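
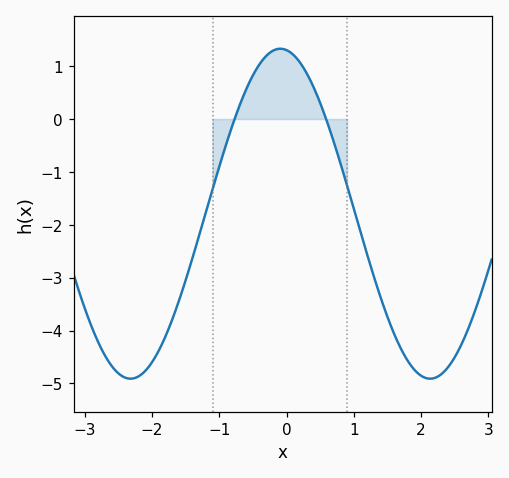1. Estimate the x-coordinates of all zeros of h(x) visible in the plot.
-0.772, 0.589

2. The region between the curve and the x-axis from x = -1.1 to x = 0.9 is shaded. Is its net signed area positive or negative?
positive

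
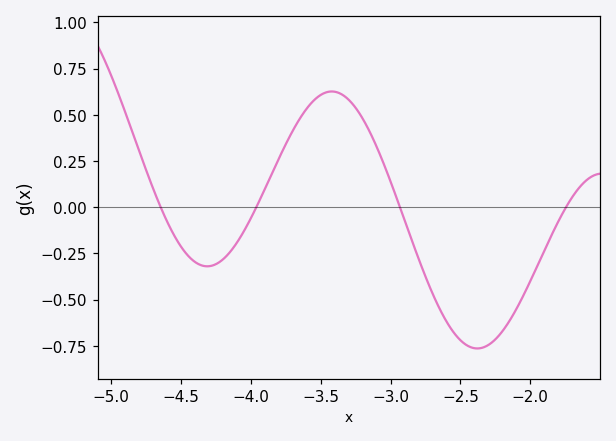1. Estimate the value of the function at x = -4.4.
-0.3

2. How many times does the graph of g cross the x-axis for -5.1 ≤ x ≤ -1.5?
4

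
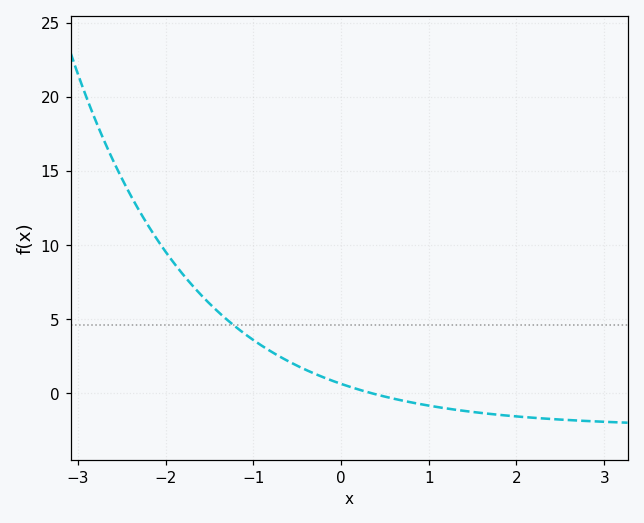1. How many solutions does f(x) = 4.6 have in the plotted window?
1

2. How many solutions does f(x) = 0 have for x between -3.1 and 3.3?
1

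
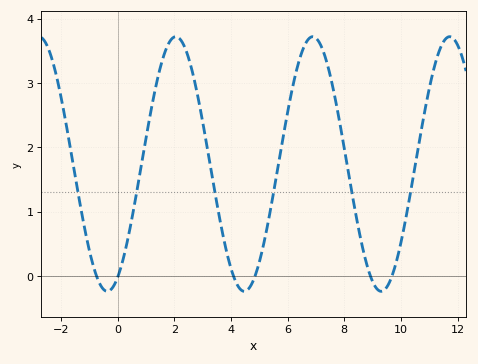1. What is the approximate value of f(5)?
0.2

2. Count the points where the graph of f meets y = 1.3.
6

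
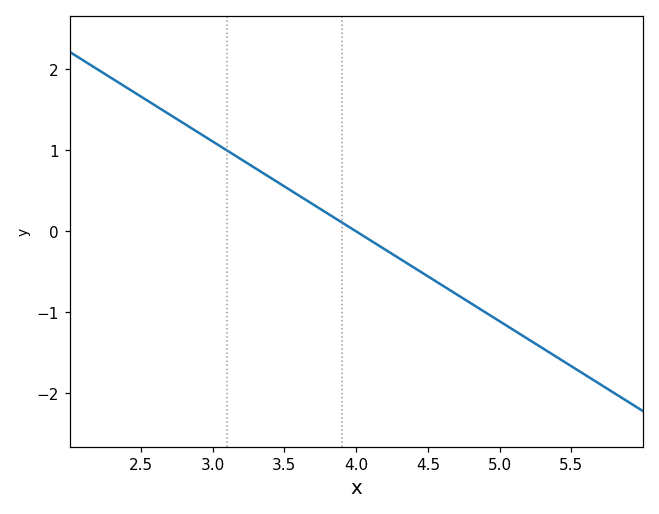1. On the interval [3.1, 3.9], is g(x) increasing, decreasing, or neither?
decreasing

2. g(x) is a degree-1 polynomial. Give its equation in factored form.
y = -1.11(x - 4)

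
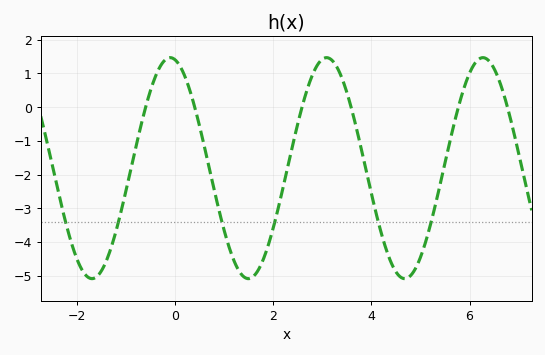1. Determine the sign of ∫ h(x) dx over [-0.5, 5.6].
negative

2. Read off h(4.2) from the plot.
-3.74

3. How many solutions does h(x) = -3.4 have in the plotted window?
6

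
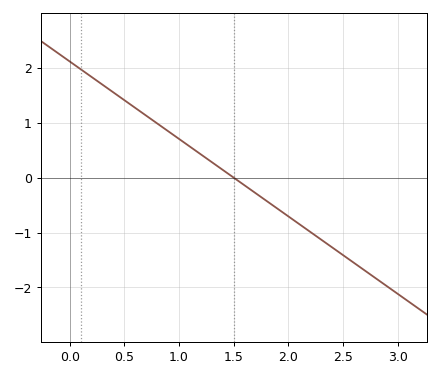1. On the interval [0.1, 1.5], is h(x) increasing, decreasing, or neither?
decreasing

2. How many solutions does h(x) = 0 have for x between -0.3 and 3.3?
1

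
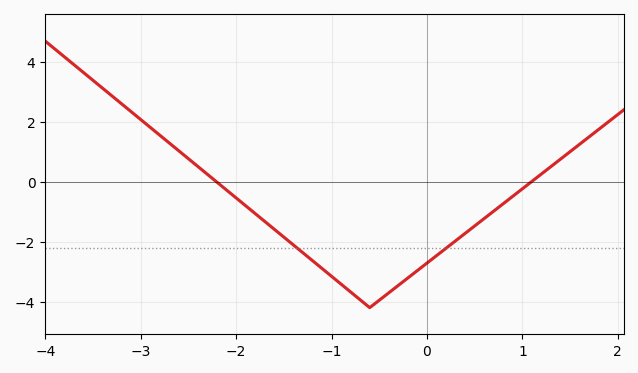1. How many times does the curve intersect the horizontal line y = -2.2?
2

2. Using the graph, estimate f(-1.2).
-2.63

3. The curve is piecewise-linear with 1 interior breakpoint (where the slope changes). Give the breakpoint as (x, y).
(-0.6, -4.2)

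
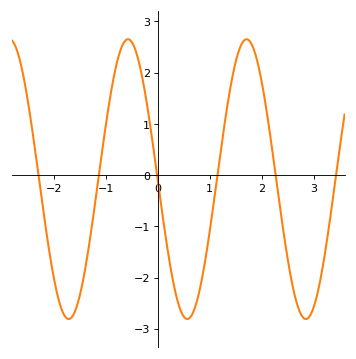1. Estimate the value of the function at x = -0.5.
2.59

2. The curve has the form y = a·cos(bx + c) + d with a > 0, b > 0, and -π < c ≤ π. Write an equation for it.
y = 2.73cos(2.75x + 1.58) - 0.08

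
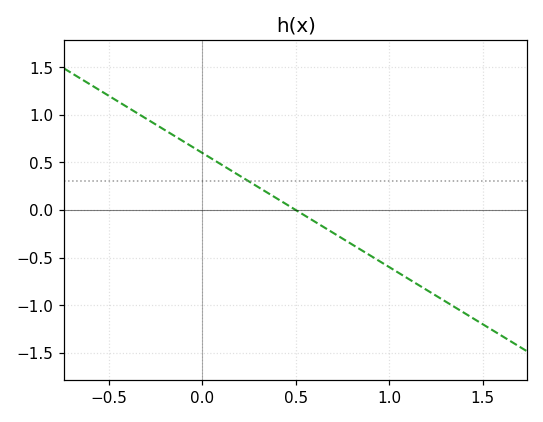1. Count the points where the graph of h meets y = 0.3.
1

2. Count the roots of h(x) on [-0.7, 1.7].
1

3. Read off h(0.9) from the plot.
-0.5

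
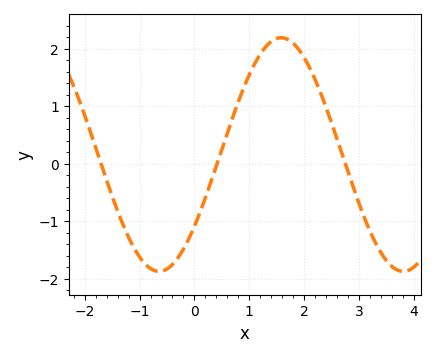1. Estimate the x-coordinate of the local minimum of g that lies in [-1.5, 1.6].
-0.6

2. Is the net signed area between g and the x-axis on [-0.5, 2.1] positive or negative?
positive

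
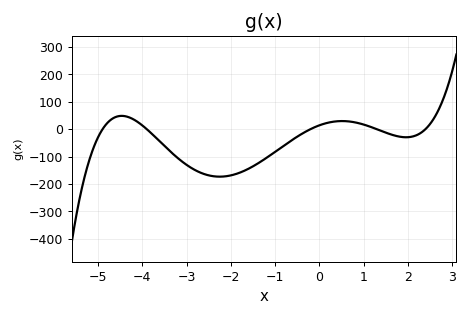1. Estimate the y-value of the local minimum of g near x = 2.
-29.5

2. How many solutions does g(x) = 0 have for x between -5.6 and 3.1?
5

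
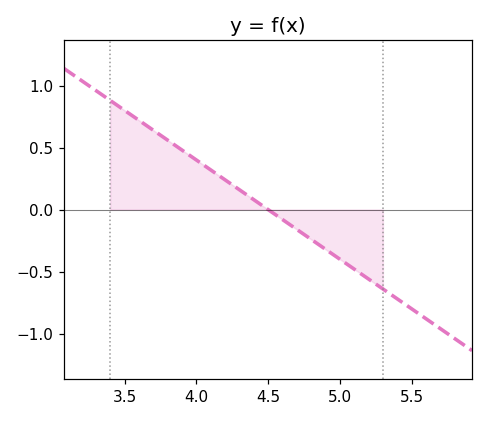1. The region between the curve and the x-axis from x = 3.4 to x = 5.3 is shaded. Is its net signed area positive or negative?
positive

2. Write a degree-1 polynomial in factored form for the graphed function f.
y = -0.8(x - 4.5)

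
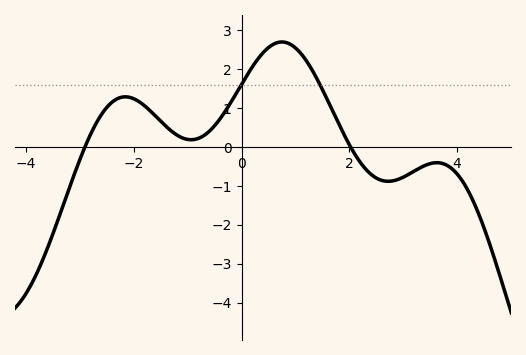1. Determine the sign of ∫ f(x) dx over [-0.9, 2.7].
positive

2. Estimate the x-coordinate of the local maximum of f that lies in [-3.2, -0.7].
-2.16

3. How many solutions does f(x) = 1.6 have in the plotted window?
2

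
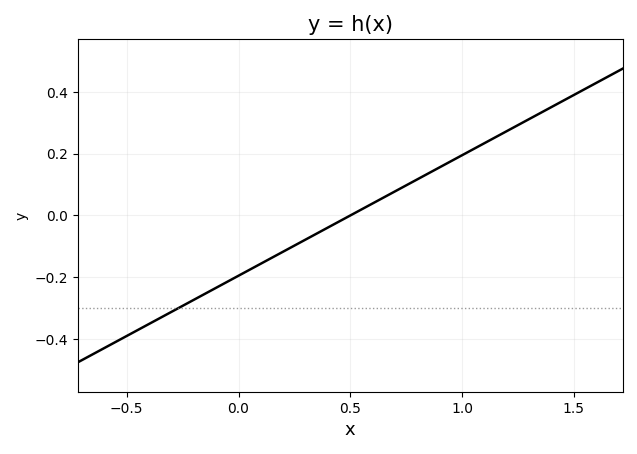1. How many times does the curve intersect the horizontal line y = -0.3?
1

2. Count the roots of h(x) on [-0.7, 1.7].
1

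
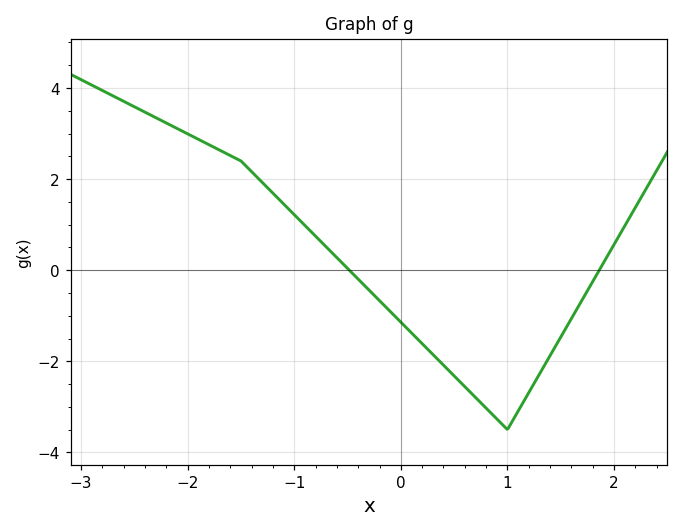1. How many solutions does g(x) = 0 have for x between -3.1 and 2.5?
2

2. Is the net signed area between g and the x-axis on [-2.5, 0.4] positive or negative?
positive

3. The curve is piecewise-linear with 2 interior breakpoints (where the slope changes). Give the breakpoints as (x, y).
(-1.5, 2.4); (1, -3.5)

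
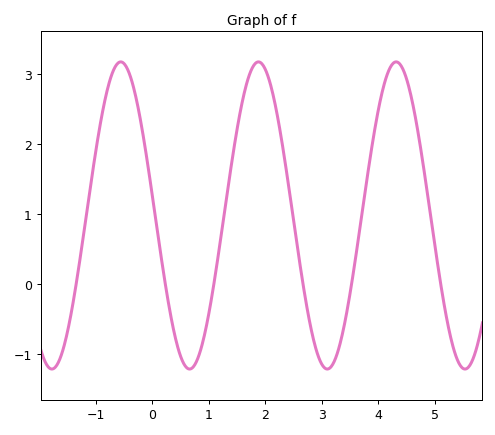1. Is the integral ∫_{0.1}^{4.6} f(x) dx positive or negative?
positive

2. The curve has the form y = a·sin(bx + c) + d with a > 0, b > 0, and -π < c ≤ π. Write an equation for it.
y = 2.2sin(2.58x + 3.01) + 0.98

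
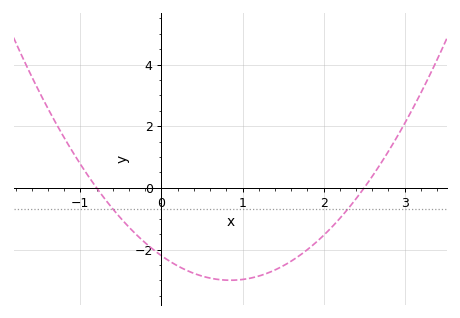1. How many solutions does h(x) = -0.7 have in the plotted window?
2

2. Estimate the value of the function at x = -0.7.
-0.4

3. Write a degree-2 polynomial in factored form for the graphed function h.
y = 1.1(x + 0.8)(x - 2.5)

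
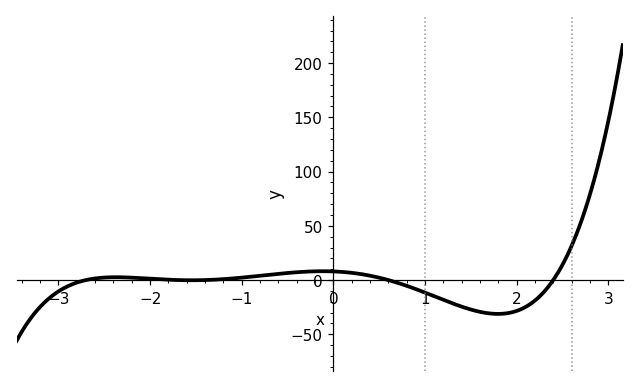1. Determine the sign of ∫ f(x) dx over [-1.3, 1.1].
positive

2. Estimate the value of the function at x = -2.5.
0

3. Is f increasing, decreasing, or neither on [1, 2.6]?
neither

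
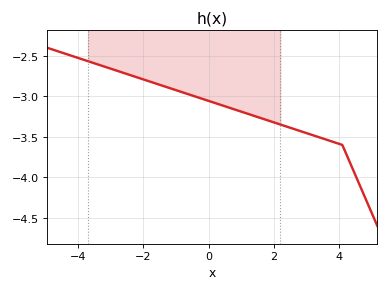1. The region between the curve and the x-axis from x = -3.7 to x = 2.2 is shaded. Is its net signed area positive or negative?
negative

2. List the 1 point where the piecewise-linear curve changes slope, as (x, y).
(4.1, -3.6)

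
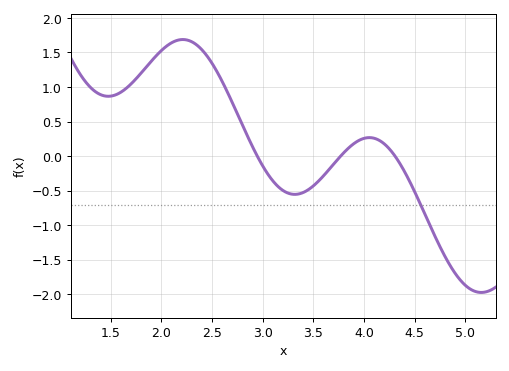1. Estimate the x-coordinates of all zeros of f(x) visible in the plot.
2.9, 3.8, 4.3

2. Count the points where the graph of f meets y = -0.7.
1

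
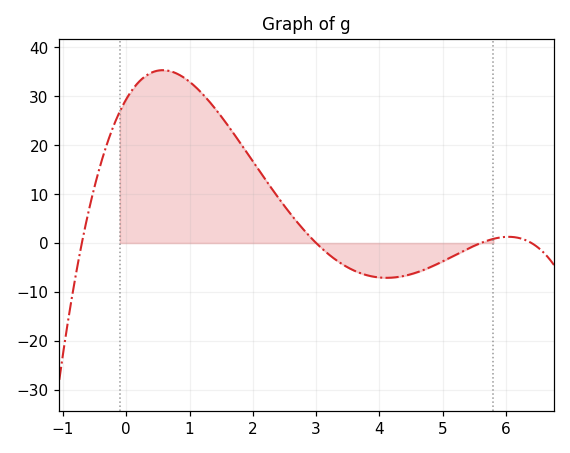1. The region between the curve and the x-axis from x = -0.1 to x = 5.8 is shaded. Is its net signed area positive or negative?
positive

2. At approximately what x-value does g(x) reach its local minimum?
4.11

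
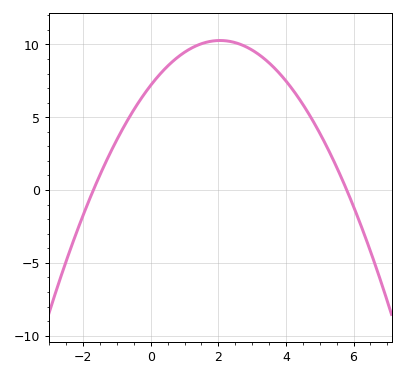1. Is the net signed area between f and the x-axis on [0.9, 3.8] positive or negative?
positive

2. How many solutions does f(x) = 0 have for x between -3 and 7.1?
2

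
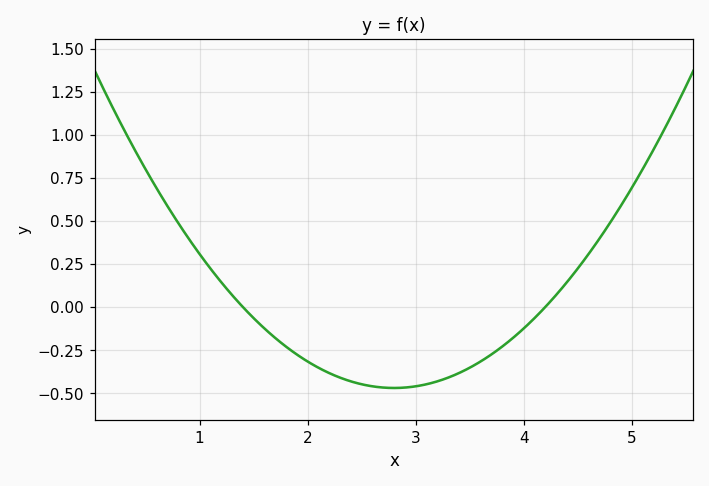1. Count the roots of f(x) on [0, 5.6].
2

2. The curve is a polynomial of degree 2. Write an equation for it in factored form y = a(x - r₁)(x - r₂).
y = 0.24(x - 1.4)(x - 4.2)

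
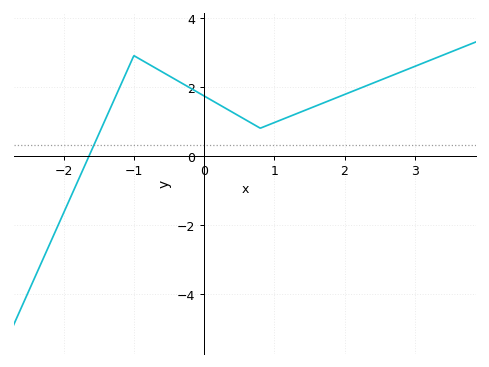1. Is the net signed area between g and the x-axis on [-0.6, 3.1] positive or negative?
positive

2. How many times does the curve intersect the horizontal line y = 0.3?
1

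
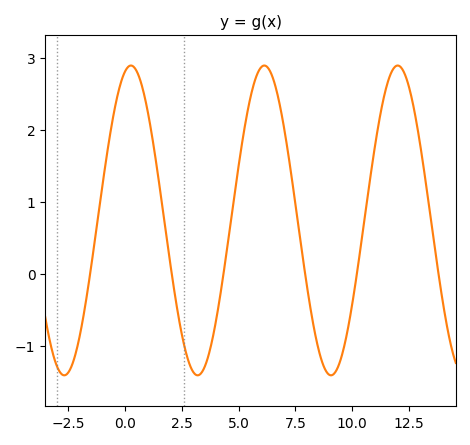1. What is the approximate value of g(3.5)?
-1.3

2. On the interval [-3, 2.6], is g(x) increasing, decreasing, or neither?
neither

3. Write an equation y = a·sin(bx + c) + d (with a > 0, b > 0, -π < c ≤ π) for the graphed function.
y = 2.15sin(1.1x + 1.3) + 0.74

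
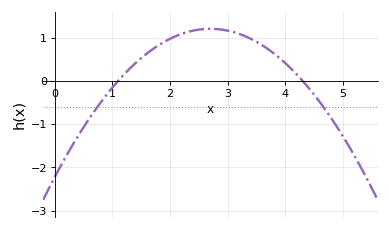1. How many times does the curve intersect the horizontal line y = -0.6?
2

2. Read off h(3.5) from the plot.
0.9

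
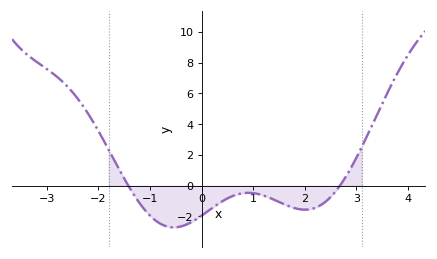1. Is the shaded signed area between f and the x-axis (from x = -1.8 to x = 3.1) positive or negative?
negative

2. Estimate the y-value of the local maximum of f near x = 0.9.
-0.4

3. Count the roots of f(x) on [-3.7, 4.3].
2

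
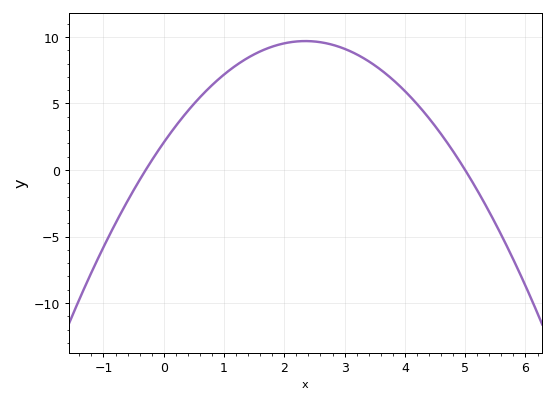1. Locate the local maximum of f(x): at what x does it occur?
2.35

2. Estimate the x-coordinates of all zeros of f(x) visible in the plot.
-0.3, 5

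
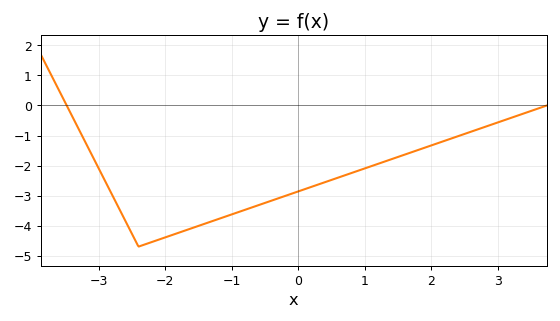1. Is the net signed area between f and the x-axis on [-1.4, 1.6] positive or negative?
negative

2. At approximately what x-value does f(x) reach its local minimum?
-2.4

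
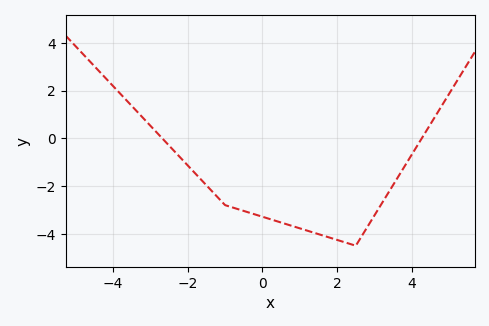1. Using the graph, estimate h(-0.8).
-2.9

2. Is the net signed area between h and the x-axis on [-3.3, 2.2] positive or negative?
negative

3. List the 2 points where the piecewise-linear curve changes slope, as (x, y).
(-1, -2.8); (2.5, -4.5)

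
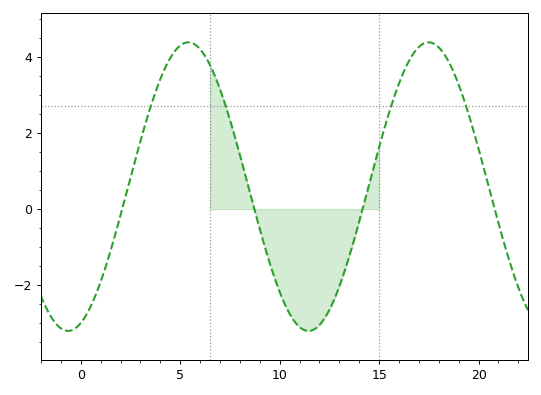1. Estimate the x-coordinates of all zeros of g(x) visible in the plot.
2.08, 8.73, 14.2, 20.8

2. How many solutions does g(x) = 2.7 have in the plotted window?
4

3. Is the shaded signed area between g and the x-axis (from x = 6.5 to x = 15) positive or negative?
negative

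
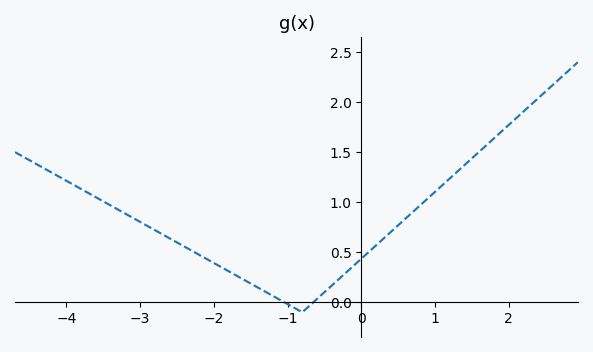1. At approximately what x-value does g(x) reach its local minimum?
-0.802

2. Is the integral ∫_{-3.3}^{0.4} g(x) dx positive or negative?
positive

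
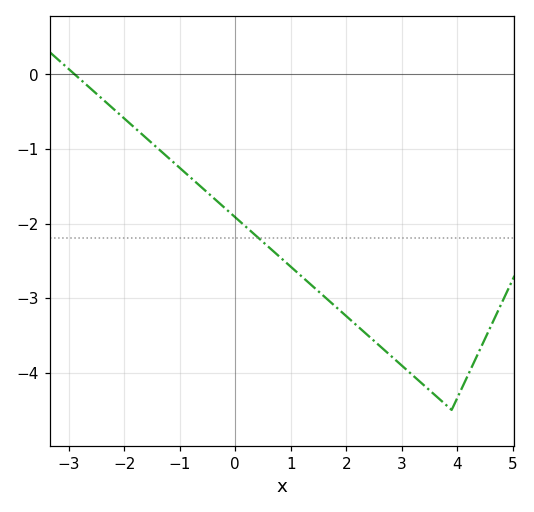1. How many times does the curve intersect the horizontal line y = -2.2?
1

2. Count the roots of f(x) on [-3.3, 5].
1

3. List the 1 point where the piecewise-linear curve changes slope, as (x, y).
(3.9, -4.5)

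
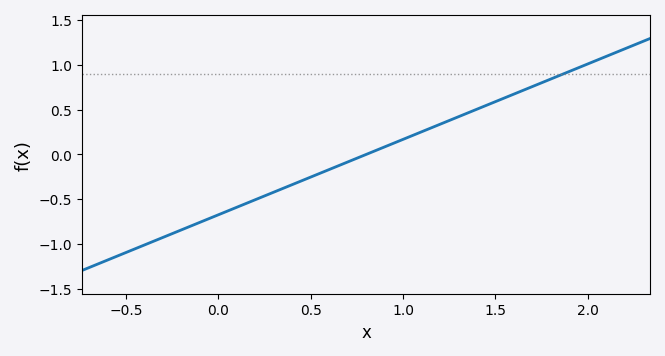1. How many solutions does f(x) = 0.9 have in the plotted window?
1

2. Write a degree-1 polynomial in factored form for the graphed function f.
y = 0.84(x - 0.8)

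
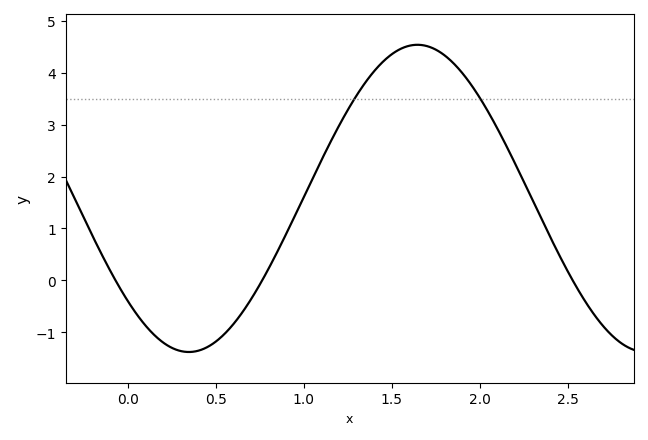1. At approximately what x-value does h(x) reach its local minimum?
0.35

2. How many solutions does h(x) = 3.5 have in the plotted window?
2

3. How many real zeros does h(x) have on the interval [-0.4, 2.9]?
3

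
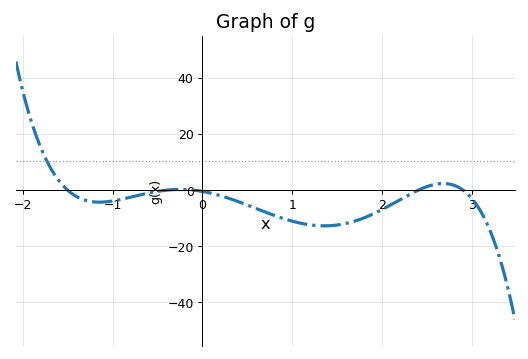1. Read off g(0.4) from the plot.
-4.1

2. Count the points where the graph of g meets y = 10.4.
1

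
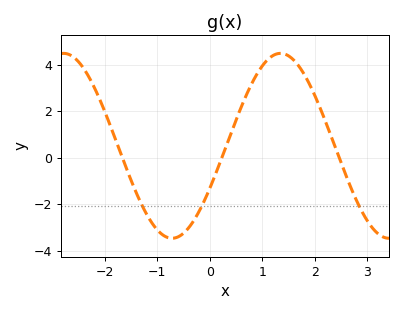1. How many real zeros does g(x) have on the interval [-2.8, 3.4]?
3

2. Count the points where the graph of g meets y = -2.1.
3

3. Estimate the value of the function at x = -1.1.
-2.81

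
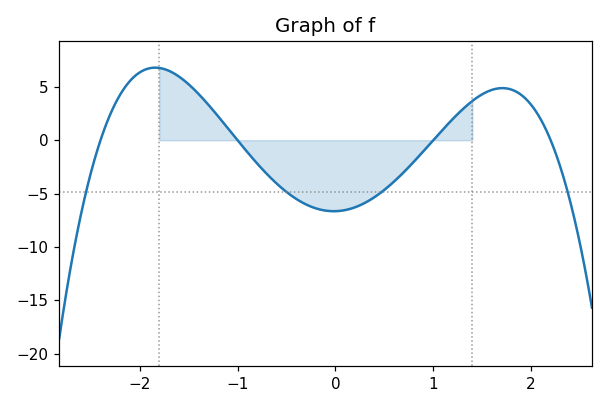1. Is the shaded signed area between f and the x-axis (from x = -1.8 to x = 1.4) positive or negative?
negative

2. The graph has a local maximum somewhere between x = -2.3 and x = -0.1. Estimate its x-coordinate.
-1.84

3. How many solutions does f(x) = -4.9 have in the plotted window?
4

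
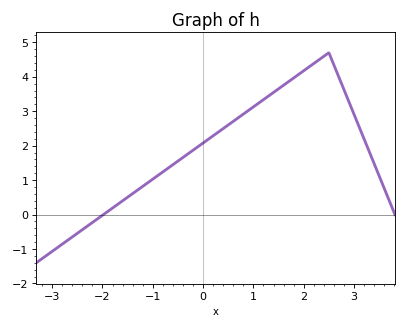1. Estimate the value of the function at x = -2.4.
-0.4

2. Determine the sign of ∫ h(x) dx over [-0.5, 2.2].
positive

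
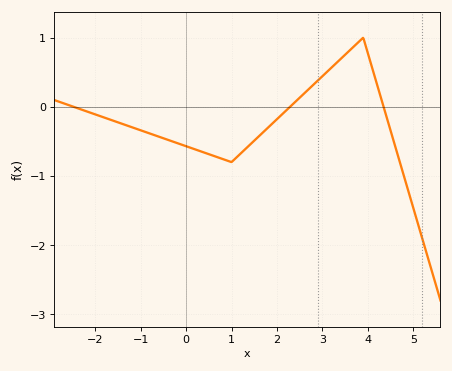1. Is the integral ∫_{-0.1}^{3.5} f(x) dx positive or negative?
negative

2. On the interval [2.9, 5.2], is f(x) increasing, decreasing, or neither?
neither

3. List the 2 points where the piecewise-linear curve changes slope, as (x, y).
(1, -0.8); (3.9, 1)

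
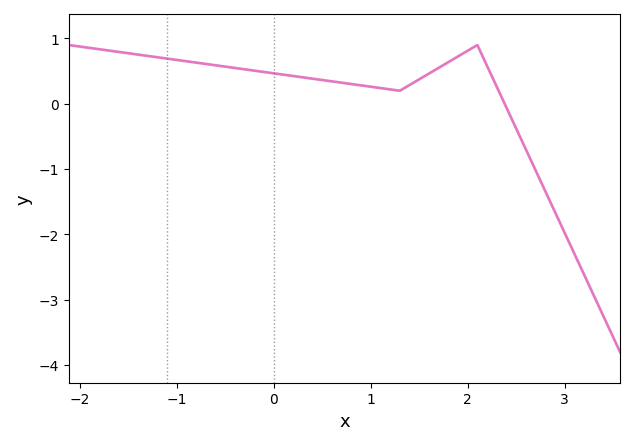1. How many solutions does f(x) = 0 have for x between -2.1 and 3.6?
1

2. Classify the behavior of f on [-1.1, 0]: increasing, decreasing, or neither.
decreasing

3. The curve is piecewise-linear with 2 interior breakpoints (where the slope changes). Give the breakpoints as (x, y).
(1.3, 0.2); (2.1, 0.9)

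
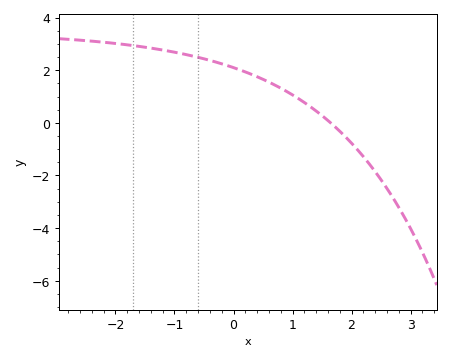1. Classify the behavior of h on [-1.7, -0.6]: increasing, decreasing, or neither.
decreasing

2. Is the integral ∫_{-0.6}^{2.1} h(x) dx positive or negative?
positive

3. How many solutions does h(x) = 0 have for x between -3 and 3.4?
1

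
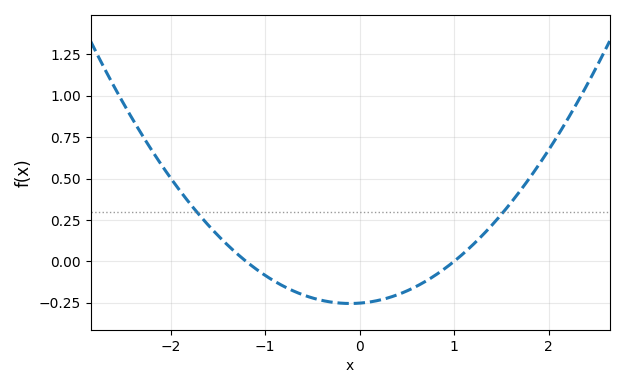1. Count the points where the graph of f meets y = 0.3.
2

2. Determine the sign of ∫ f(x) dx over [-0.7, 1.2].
negative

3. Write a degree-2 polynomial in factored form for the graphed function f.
y = 0.21(x + 1.2)(x - 1)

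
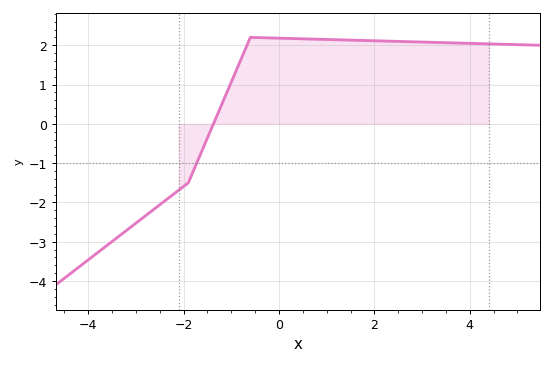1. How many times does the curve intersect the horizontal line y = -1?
1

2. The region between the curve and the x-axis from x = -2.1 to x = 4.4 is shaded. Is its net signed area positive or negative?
positive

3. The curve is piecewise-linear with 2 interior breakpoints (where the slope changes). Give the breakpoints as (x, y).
(-1.9, -1.5); (-0.6, 2.2)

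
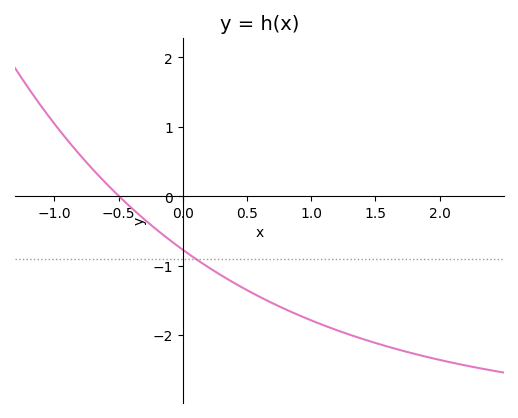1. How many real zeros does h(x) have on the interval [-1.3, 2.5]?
1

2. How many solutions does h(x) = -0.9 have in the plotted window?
1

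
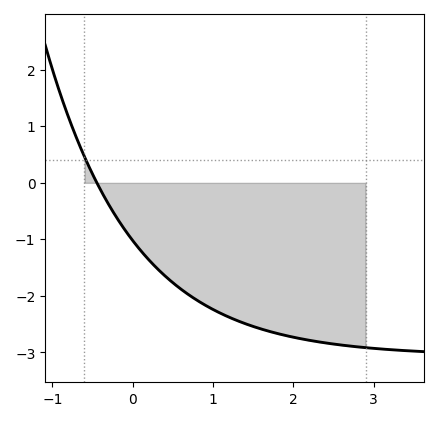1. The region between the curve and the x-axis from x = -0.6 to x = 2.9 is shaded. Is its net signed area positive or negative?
negative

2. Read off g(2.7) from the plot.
-2.9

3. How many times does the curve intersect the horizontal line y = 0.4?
1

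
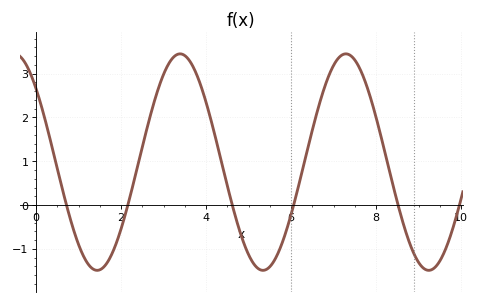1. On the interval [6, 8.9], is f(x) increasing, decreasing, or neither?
neither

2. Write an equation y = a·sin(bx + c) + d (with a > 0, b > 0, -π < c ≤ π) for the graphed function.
y = 2.47sin(1.61x + 2.4) + 0.98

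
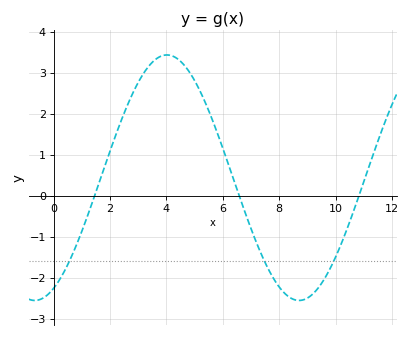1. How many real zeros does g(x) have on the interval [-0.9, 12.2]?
3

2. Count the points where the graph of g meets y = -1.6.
3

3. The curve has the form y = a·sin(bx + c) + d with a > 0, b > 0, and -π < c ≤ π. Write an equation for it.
y = 2.99sin(0.67x - 1.12) + 0.44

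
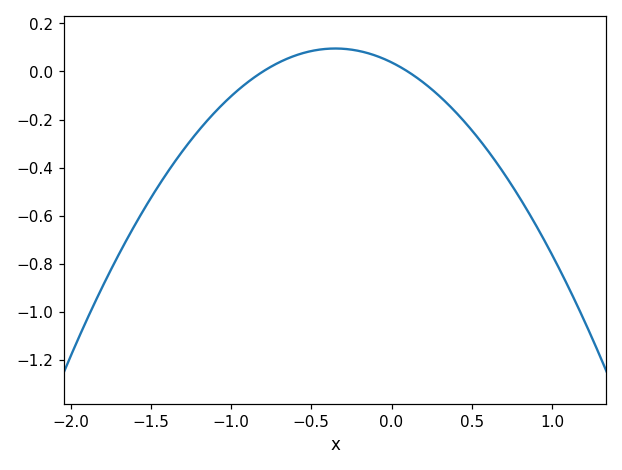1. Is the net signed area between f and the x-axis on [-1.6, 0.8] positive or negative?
negative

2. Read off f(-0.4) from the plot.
0.1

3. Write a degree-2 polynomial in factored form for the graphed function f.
y = -0.47(x + 0.8)(x - 0.1)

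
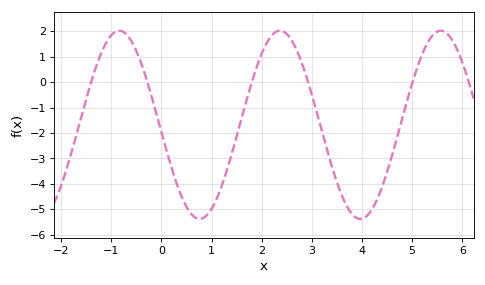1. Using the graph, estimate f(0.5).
-4.9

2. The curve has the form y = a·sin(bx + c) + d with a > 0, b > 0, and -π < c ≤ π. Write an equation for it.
y = 3.7sin(2x - 3.1) - 1.68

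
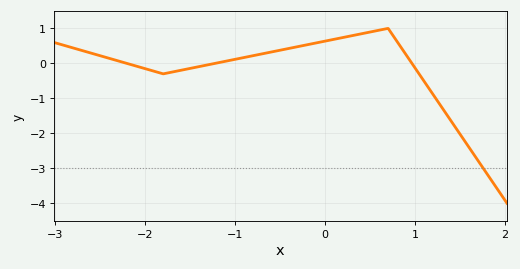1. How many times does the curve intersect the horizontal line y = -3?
1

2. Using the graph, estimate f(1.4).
-1.6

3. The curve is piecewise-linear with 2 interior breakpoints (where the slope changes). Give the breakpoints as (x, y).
(-1.8, -0.3); (0.7, 1)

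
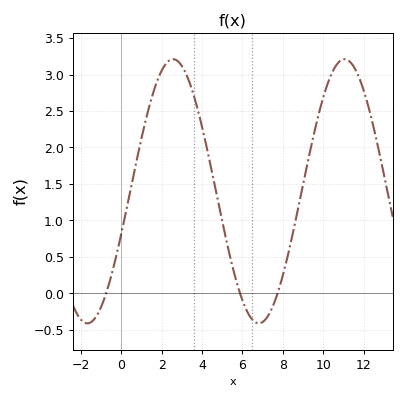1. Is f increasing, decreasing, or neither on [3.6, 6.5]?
decreasing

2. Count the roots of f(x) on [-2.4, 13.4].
3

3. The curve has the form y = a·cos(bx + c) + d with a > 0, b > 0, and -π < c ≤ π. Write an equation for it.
y = 1.81cos(0.74x - 1.9) + 1.4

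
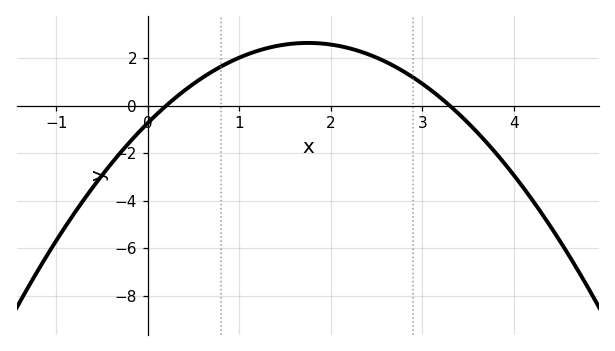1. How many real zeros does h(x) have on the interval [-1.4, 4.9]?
2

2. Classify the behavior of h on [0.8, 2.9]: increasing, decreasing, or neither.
neither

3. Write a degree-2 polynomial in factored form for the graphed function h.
y = -1.1(x - 0.2)(x - 3.3)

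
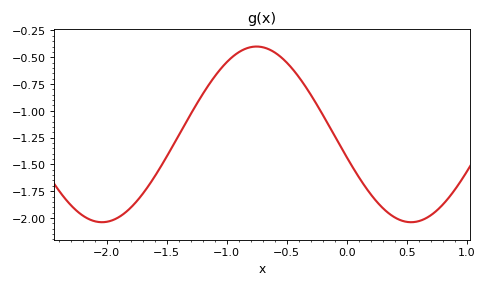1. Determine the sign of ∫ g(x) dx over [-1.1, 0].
negative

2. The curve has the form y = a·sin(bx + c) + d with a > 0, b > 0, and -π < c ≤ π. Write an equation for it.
y = 0.82sin(2.44x - 2.88) - 1.22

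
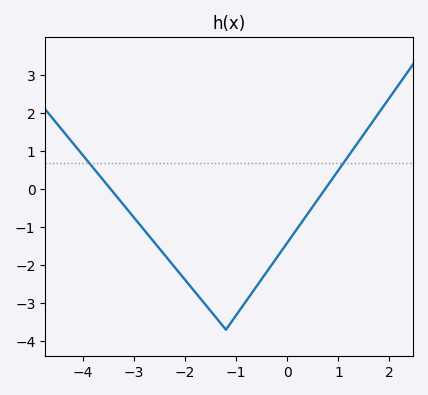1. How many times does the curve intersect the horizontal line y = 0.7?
2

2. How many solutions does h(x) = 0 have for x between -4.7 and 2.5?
2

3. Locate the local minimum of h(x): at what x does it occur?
-1.2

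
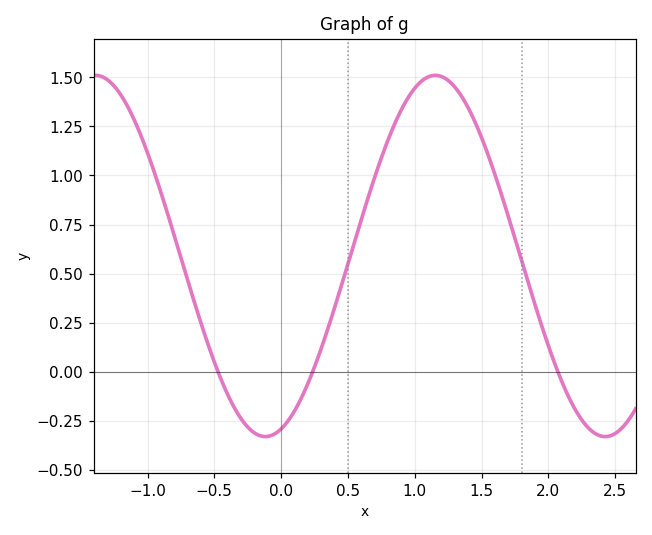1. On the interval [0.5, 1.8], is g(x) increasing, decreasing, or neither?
neither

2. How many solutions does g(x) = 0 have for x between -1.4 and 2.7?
3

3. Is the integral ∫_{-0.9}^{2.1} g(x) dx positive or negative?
positive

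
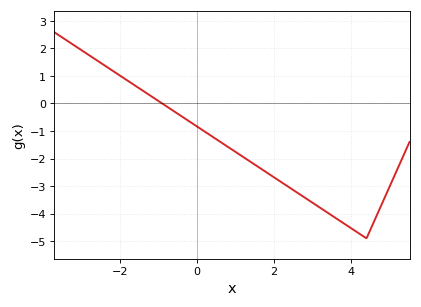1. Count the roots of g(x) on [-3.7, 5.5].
1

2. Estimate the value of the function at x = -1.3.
0.364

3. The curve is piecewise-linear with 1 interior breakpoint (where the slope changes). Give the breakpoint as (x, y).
(4.4, -4.9)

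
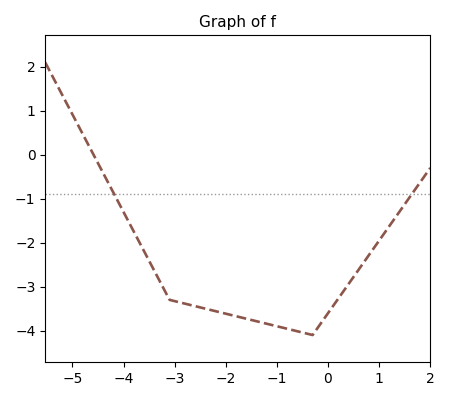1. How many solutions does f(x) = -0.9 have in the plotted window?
2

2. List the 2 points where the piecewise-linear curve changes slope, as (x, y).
(-3.1, -3.3); (-0.3, -4.1)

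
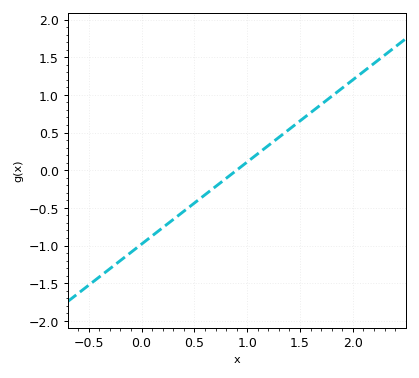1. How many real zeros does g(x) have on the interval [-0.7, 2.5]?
1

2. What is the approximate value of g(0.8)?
-0.109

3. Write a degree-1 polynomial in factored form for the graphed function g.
y = 1.09(x - 0.9)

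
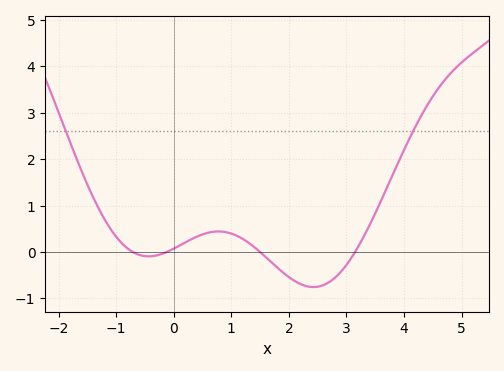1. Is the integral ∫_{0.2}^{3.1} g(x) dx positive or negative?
negative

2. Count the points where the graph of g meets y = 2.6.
2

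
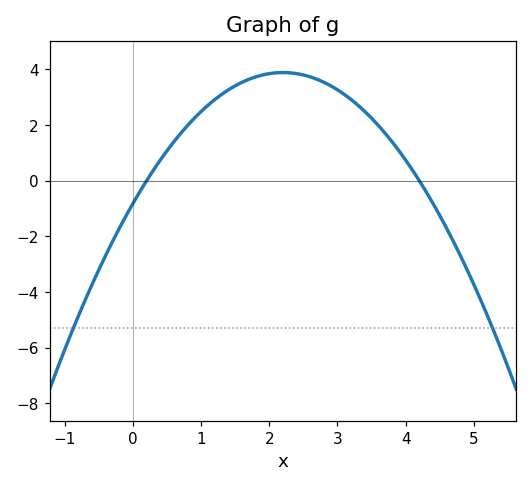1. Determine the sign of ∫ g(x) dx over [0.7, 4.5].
positive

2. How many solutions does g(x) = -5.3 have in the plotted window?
2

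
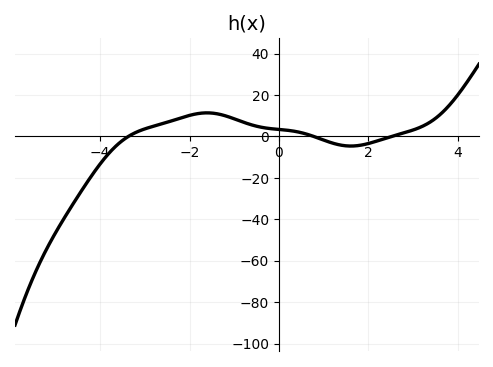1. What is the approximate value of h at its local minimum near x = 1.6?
-4.65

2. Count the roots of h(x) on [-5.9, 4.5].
3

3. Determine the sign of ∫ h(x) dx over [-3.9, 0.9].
positive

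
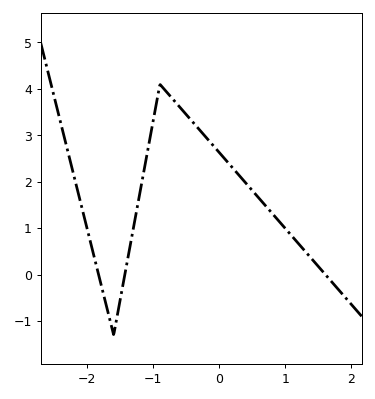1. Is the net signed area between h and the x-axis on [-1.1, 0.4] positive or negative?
positive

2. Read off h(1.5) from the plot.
0.2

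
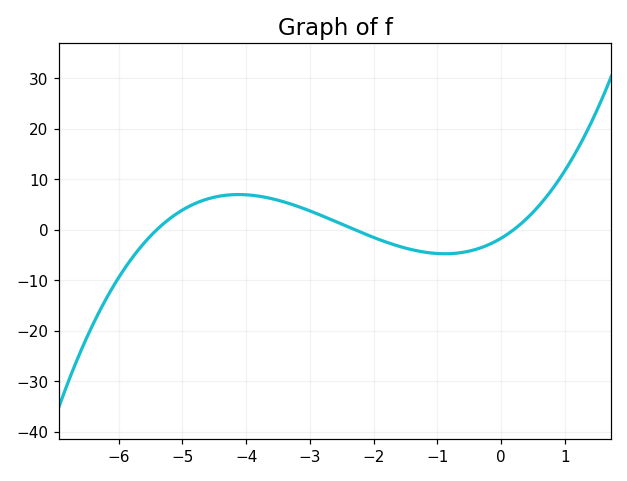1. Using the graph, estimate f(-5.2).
2.16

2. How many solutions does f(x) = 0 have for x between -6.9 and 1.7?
3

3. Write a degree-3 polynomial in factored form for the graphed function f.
y = 0.69(x + 5.4)(x + 2.3)(x - 0.2)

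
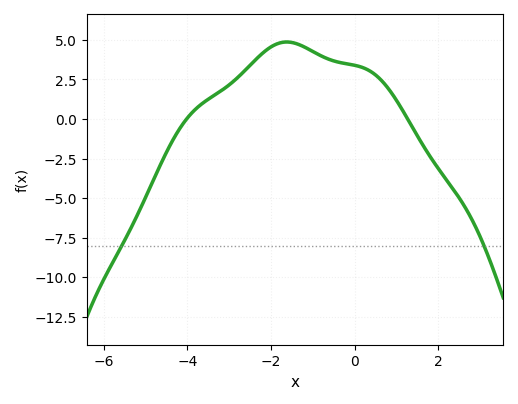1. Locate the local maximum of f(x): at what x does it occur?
-1.62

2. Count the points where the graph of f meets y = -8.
2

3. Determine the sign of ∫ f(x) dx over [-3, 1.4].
positive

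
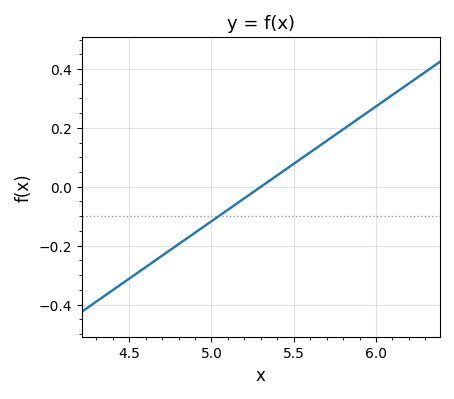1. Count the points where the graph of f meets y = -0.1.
1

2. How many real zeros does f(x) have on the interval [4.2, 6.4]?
1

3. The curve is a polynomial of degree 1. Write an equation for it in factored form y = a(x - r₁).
y = 0.39(x - 5.3)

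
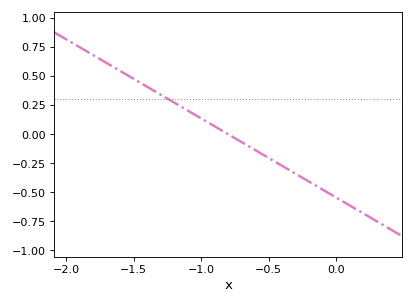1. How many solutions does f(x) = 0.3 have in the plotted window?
1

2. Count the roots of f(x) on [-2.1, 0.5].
1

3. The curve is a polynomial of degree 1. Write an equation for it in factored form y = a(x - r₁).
y = -0.68(x + 0.8)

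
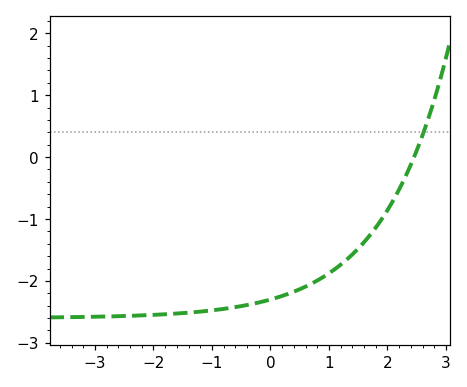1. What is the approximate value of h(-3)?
-2.58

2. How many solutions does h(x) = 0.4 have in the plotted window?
1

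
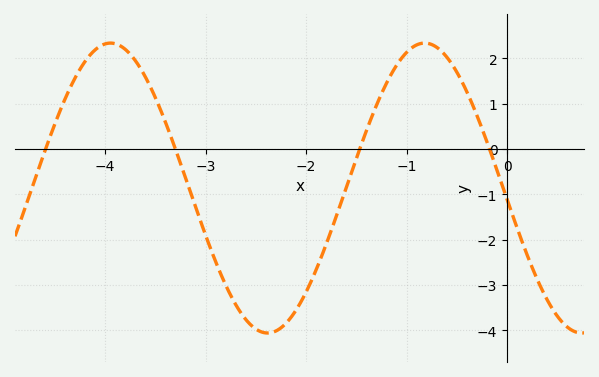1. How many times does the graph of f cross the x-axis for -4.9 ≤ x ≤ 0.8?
4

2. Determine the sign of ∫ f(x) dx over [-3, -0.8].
negative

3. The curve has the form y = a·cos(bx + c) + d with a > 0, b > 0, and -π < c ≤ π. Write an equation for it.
y = 3.2cos(2.01x + 1.65) - 0.86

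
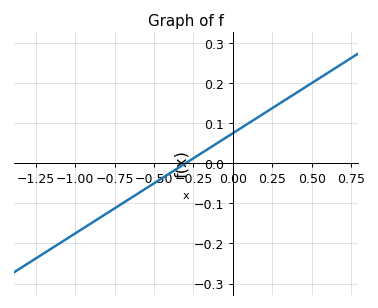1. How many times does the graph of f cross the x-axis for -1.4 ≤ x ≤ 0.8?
1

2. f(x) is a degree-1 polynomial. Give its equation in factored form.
y = 0.25(x + 0.3)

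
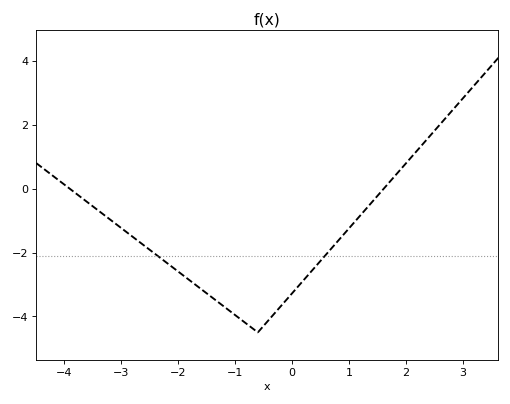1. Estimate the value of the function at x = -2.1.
-2.4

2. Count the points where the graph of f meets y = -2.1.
2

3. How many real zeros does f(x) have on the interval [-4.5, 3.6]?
2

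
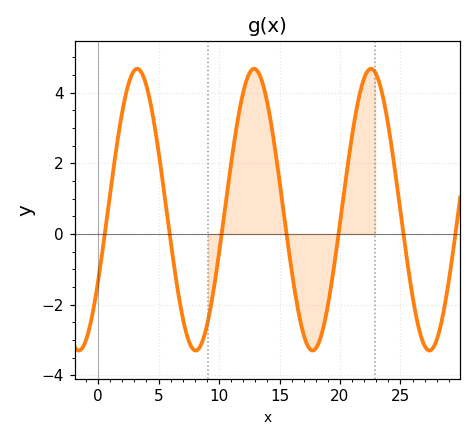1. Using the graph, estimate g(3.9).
4.31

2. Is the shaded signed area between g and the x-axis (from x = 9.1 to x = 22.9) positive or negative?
positive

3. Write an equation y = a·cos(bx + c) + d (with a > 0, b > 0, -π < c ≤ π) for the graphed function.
y = 3.99cos(0.65x - 2.1) + 0.69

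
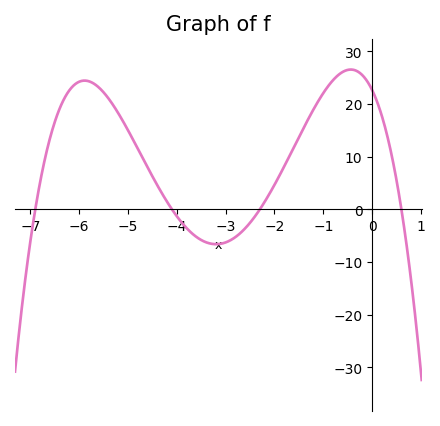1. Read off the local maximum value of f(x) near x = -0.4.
27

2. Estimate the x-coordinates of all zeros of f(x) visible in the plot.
-7, -4, -2.2, 0.6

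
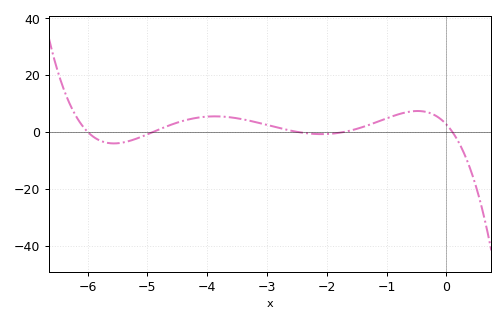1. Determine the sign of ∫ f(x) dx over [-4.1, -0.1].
positive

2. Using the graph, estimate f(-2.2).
0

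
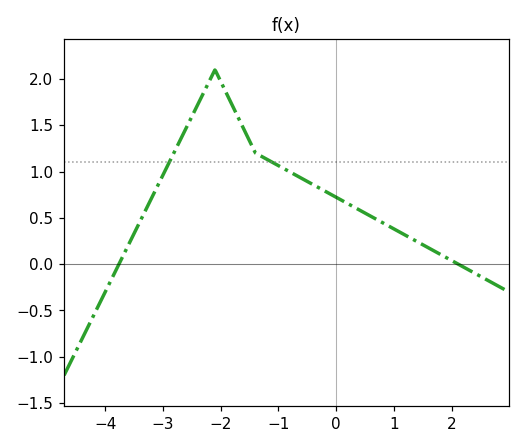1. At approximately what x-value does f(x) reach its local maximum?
-2.1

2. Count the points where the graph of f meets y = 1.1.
2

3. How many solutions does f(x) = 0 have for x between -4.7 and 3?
2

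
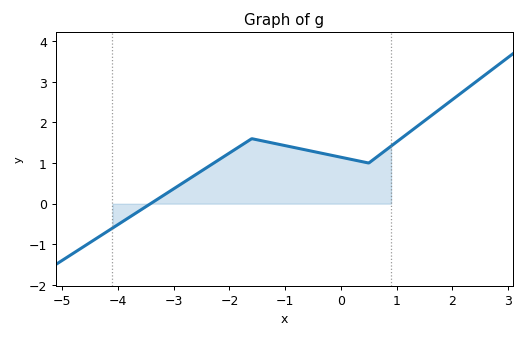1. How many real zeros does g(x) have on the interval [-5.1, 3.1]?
1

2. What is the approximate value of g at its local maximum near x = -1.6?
1.6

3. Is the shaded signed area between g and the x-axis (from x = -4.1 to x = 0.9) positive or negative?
positive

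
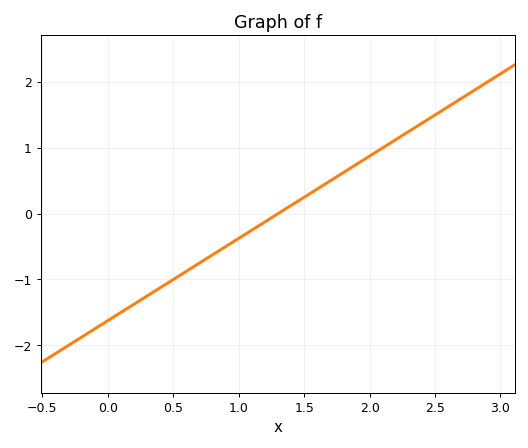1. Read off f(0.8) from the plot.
-0.625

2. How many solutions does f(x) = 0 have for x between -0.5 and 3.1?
1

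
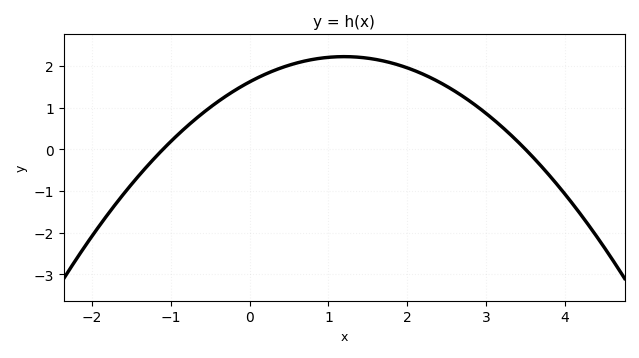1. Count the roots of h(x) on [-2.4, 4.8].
2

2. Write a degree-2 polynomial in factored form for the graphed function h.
y = -0.42(x + 1.1)(x - 3.5)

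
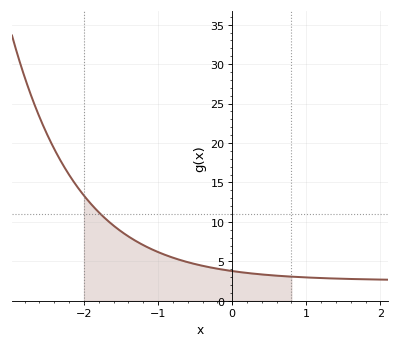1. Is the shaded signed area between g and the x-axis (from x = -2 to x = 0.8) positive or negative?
positive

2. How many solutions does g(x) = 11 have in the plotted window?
1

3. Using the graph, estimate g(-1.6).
9.5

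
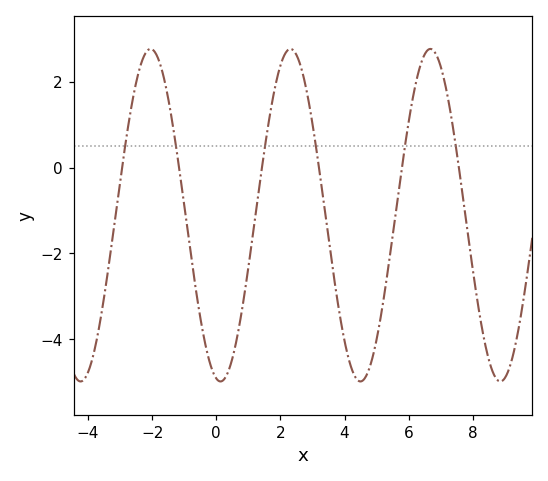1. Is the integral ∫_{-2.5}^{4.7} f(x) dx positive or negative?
negative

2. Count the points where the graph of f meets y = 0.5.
6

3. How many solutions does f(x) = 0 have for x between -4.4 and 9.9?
6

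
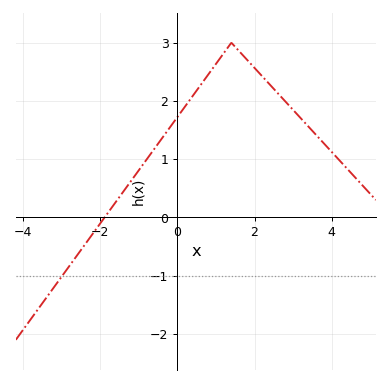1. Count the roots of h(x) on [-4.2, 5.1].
1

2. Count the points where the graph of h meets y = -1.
1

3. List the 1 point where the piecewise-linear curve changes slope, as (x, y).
(1.4, 3)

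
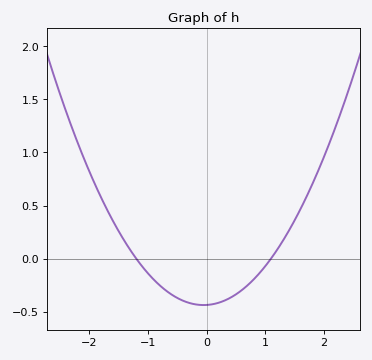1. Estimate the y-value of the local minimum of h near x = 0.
-0.436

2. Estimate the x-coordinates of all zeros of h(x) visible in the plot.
-1.2, 1.1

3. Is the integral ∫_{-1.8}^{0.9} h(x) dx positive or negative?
negative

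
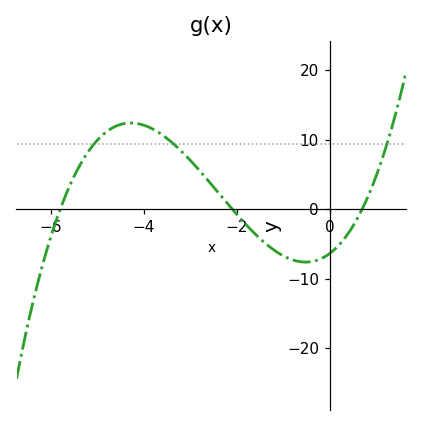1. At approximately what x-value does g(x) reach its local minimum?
-0.6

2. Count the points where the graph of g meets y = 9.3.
3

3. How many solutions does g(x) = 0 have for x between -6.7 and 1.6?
3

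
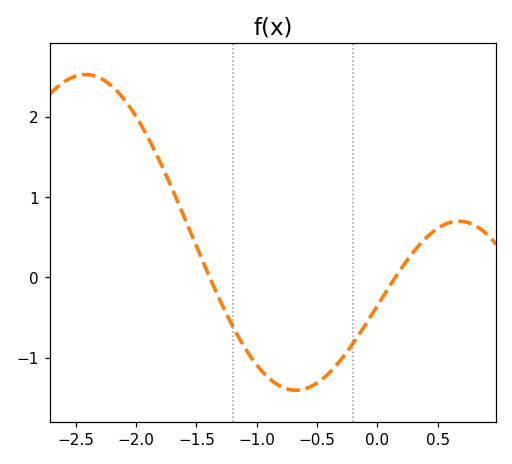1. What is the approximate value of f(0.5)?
0.6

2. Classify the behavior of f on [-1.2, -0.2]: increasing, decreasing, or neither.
neither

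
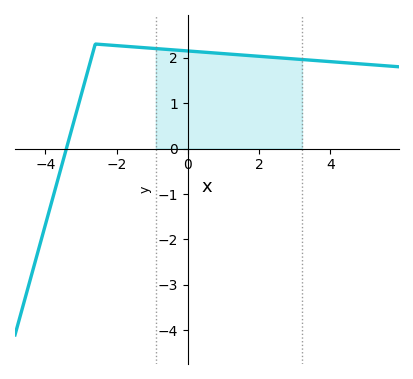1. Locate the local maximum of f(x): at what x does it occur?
-2.6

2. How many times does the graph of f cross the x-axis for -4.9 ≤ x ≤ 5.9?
1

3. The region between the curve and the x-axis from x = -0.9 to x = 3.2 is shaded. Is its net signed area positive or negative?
positive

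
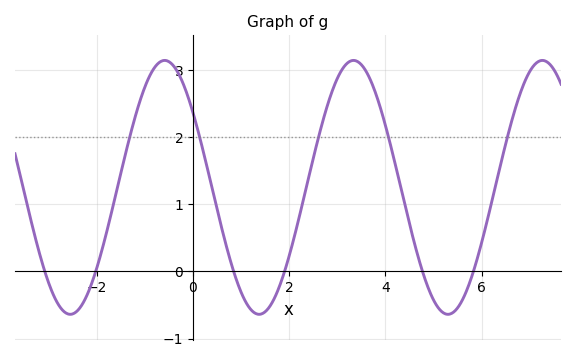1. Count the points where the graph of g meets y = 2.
5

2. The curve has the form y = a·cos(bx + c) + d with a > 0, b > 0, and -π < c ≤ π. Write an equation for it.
y = 1.89cos(1.6x + 0.94) + 1.25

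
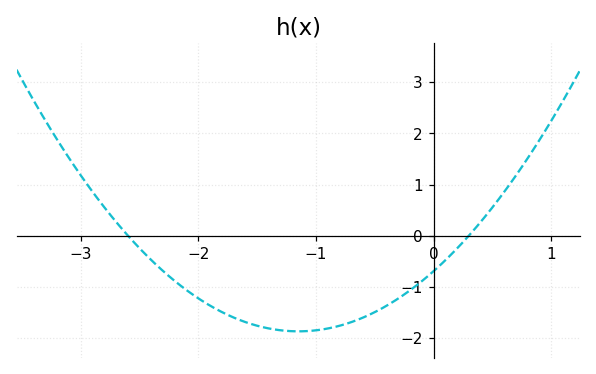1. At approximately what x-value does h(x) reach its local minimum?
-1.15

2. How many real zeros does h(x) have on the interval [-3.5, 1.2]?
2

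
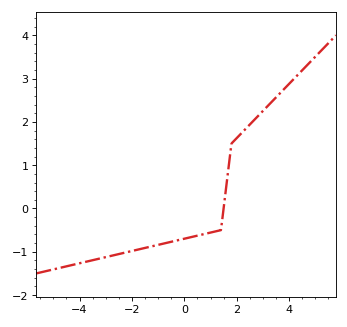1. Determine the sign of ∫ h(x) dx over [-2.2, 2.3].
negative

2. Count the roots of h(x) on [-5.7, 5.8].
1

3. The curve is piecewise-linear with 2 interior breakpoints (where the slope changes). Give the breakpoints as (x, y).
(1.4, -0.5); (1.8, 1.5)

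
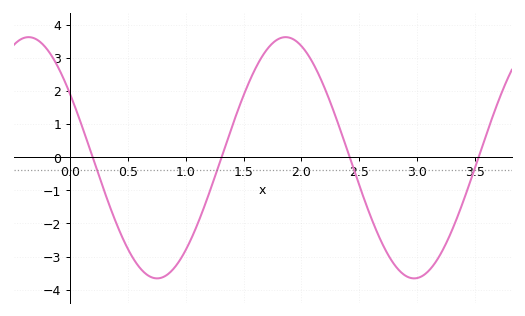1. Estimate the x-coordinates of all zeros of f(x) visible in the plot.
0.196, 1.31, 2.42, 3.53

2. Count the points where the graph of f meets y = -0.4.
4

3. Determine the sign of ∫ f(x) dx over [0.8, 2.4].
positive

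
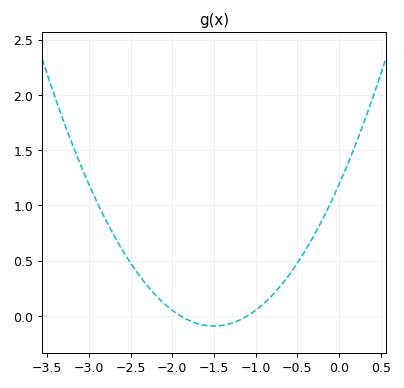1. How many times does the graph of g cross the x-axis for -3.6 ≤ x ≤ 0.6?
2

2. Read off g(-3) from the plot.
1.2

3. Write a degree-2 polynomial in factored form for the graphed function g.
y = 0.57(x + 1.9)(x + 1.1)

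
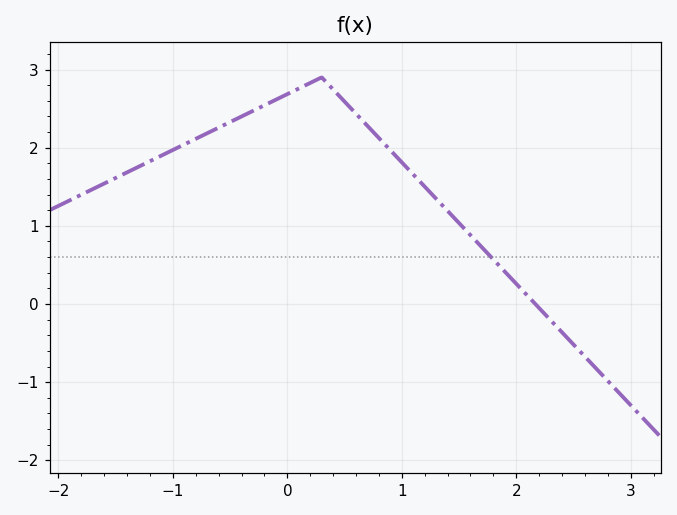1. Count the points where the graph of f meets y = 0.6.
1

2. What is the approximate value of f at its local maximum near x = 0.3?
2.9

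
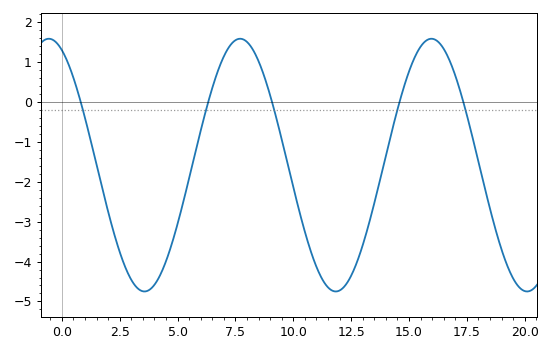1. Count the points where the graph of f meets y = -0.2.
5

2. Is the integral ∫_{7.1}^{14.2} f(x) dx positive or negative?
negative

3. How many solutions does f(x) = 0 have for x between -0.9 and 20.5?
5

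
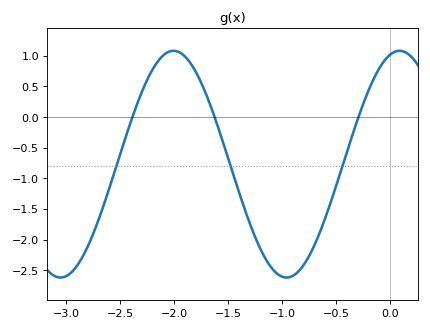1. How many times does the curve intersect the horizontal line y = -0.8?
3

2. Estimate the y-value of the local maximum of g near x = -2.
1.08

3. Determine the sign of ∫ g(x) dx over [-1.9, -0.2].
negative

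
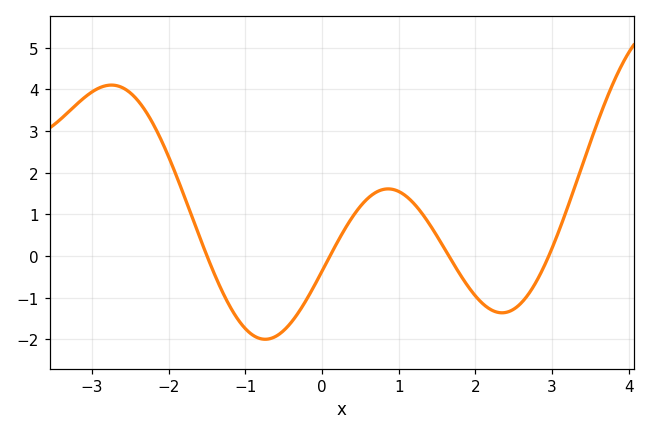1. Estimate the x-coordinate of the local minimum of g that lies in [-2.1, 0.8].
-0.8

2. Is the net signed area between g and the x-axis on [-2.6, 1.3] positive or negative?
positive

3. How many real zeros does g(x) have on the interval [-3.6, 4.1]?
4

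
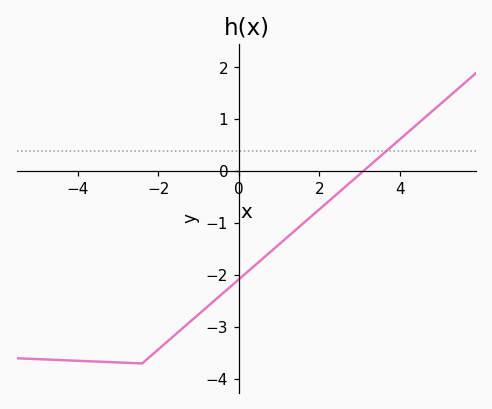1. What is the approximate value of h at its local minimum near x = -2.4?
-3.7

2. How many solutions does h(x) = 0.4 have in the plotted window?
1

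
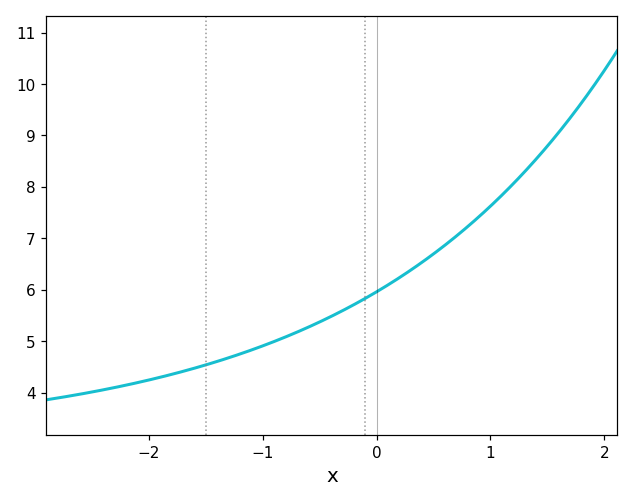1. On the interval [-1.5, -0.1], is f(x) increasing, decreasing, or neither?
increasing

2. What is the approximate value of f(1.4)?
8.54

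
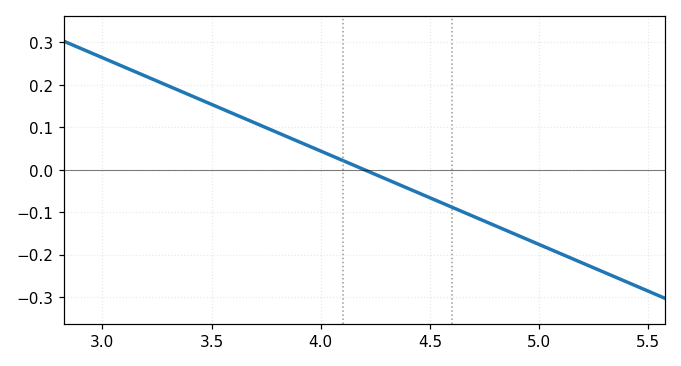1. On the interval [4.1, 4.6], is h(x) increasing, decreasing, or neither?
decreasing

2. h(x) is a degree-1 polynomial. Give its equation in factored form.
y = -0.22(x - 4.2)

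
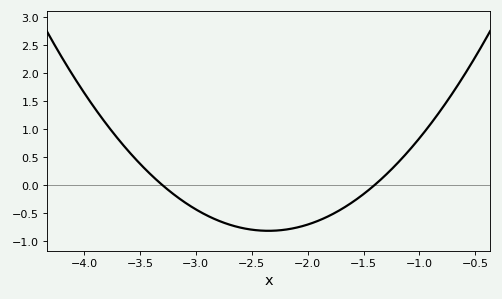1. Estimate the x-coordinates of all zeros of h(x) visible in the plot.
-3.3, -1.4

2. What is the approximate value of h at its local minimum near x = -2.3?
-0.821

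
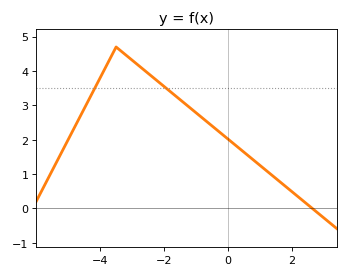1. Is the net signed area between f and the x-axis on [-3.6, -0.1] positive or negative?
positive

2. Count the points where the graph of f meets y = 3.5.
2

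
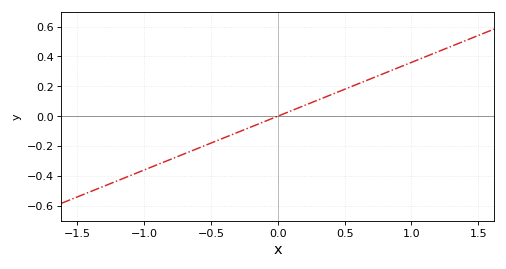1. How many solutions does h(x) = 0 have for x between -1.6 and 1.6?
1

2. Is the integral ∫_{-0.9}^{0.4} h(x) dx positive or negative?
negative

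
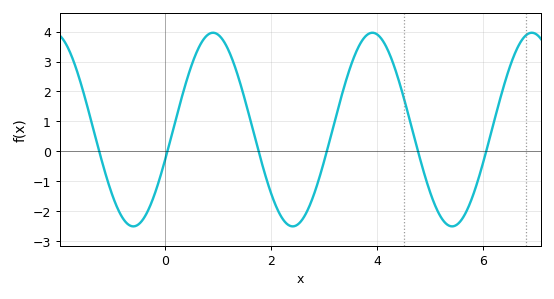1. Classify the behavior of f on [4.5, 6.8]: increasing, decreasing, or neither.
neither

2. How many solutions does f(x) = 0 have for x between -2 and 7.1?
6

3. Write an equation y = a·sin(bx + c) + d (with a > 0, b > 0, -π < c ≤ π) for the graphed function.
y = 3.23sin(2.1x - 0.31) + 0.73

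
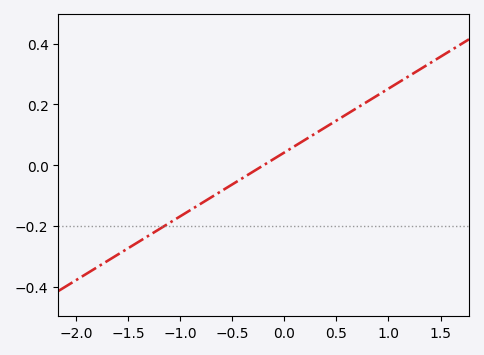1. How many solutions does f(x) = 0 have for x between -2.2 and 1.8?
1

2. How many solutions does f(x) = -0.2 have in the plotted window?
1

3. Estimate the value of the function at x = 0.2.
0.084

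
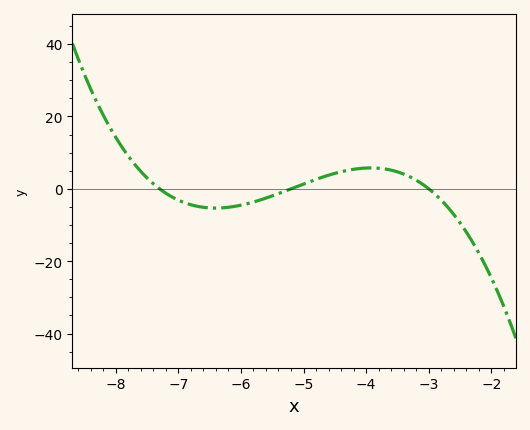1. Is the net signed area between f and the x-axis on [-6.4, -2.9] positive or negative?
positive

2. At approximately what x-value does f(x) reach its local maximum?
-3.92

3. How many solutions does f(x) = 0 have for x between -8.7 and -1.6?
3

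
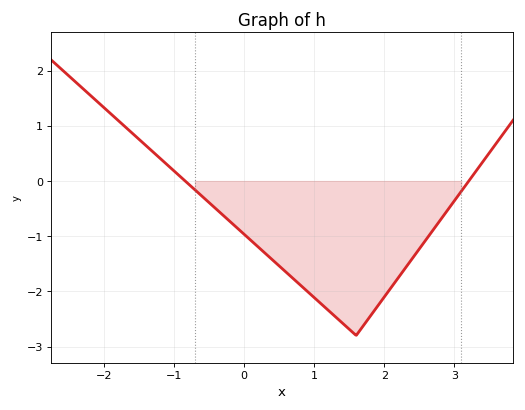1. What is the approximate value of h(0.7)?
-1.8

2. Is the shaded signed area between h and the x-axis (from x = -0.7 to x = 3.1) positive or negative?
negative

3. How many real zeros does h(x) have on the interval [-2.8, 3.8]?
2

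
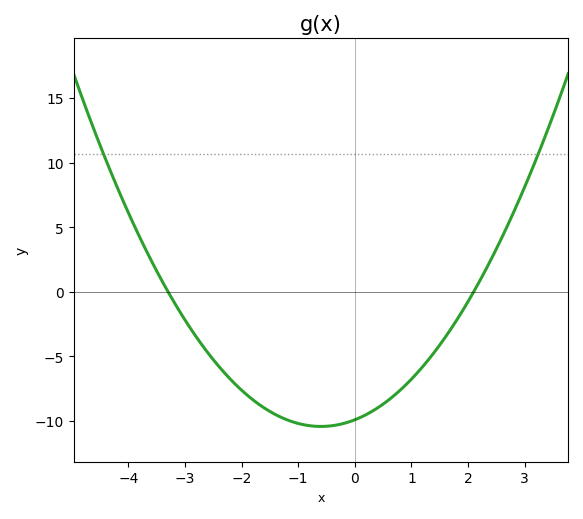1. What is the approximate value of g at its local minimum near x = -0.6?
-10.5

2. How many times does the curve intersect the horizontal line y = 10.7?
2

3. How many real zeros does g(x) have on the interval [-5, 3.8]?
2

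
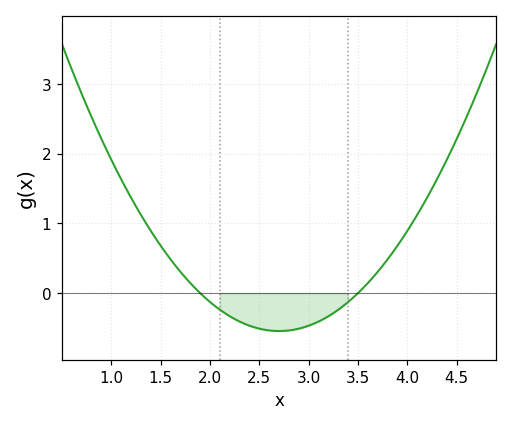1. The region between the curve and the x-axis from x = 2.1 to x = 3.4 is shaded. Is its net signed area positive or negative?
negative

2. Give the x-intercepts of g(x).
1.9, 3.5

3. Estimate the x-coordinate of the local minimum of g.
2.7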